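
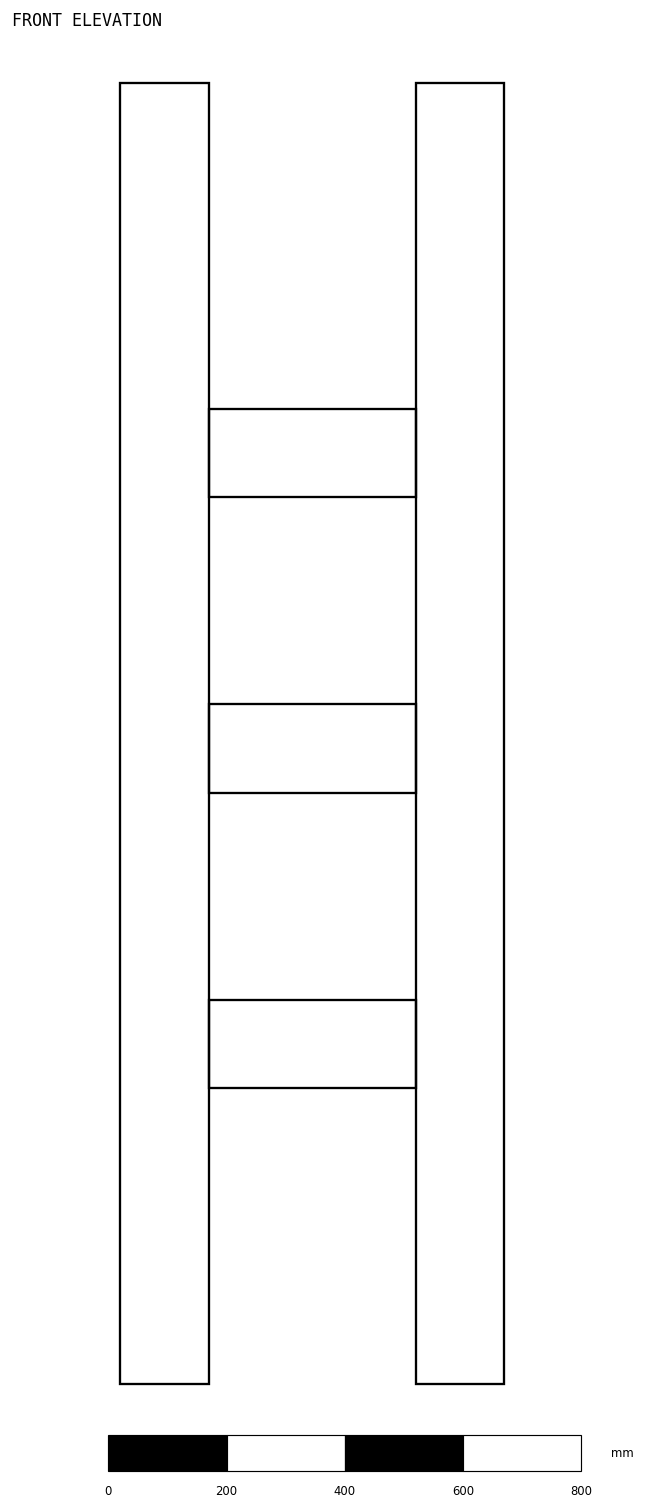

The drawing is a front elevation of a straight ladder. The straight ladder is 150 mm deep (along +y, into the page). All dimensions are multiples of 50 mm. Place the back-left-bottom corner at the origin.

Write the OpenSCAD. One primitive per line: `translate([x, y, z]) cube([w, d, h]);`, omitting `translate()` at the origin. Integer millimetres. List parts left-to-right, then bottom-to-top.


cube([150, 150, 2200]);
translate([150, 0, 500]) cube([350, 150, 150]);
translate([150, 0, 1000]) cube([350, 150, 150]);
translate([150, 0, 1500]) cube([350, 150, 150]);
translate([500, 0, 0]) cube([150, 150, 2200]);


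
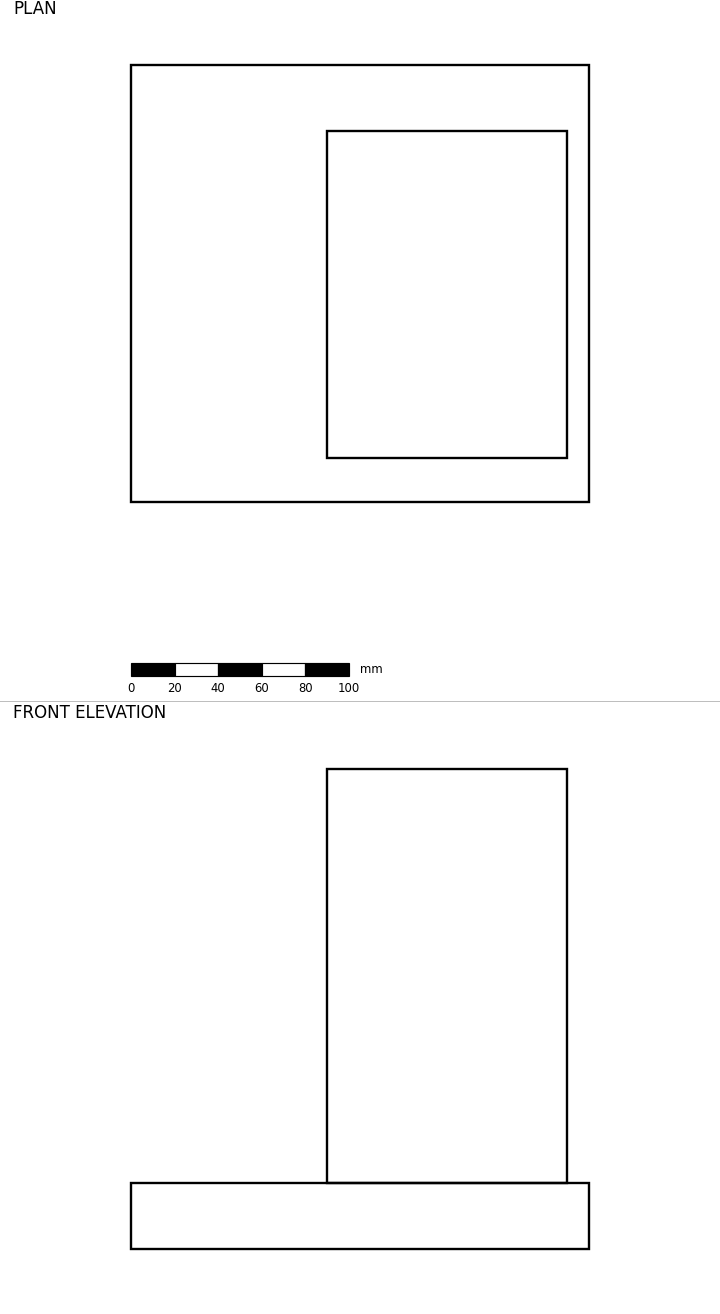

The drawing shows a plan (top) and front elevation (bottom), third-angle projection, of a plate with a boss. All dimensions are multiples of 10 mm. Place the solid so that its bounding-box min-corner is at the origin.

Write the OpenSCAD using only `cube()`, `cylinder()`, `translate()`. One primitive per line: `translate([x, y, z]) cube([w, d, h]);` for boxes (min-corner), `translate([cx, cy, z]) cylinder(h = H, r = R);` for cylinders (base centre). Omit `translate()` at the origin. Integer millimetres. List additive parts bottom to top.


cube([210, 200, 30]);
translate([90, 20, 30]) cube([110, 150, 190]);


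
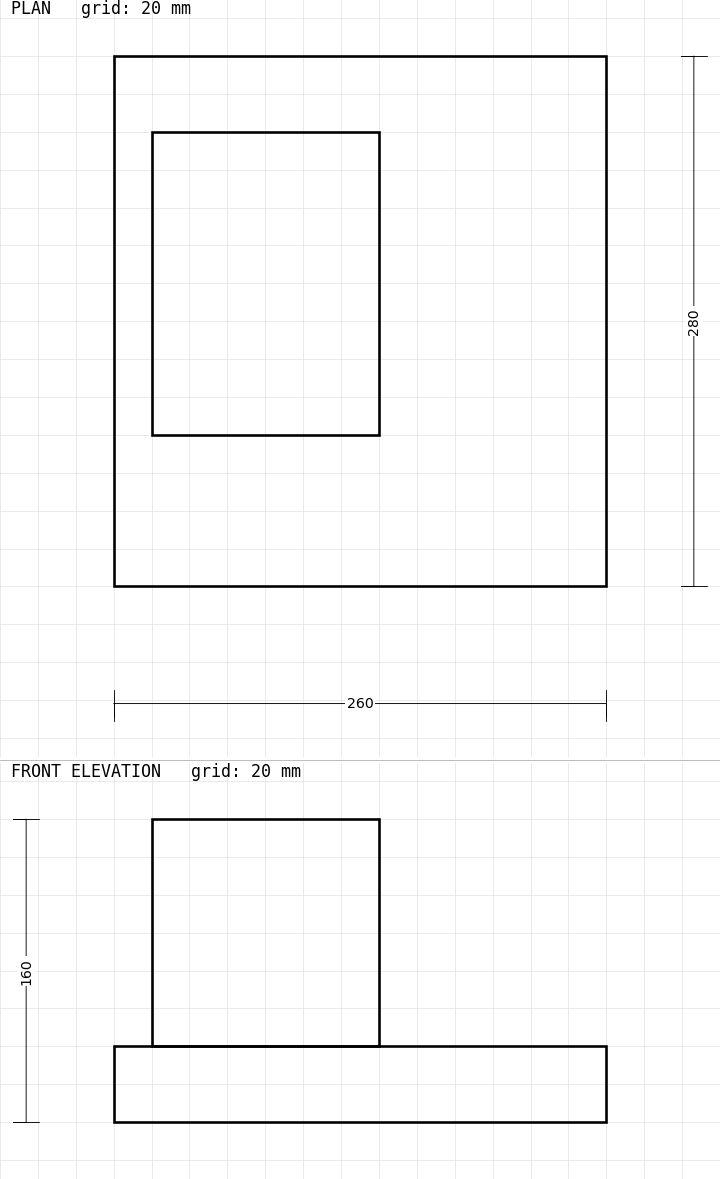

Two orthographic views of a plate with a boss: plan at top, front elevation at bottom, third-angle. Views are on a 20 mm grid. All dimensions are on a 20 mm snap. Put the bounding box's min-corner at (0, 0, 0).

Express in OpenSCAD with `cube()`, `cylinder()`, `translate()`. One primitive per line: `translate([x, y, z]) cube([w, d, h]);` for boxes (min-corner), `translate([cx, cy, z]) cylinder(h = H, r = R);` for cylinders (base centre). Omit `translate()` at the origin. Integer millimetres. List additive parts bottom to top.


cube([260, 280, 40]);
translate([20, 80, 40]) cube([120, 160, 120]);


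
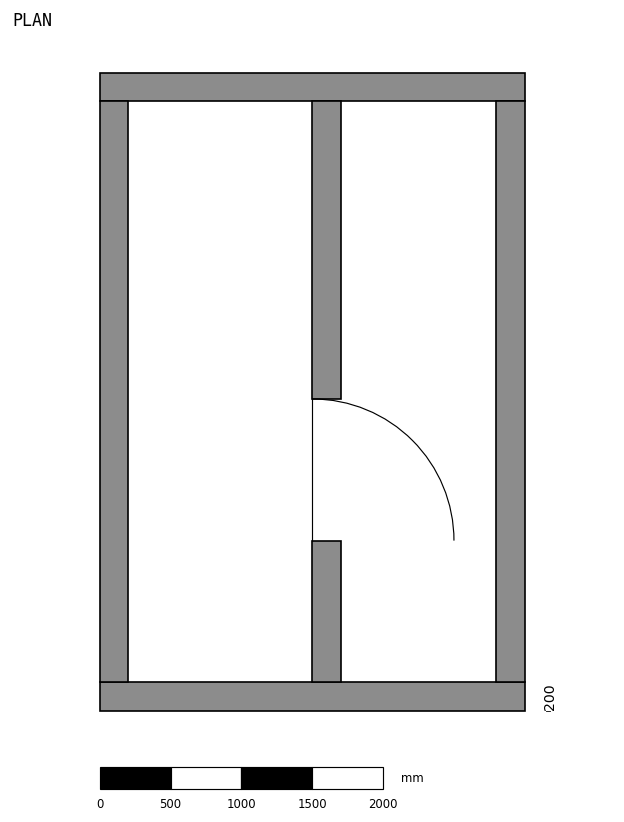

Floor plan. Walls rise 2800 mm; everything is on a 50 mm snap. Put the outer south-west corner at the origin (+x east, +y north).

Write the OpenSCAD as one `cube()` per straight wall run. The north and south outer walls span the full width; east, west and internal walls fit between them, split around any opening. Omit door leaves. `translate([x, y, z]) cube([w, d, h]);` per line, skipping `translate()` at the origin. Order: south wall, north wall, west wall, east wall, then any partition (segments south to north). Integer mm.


cube([3000, 200, 2800]);
translate([0, 4300, 0]) cube([3000, 200, 2800]);
translate([0, 200, 0]) cube([200, 4100, 2800]);
translate([2800, 200, 0]) cube([200, 4100, 2800]);
translate([1500, 200, 0]) cube([200, 1000, 2800]);
translate([1500, 2200, 0]) cube([200, 2100, 2800]);


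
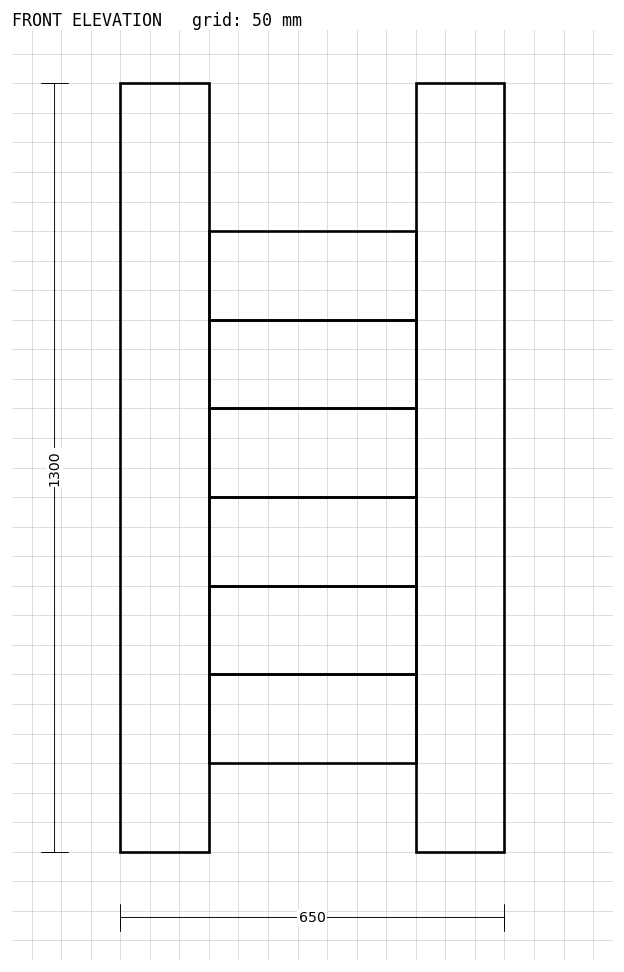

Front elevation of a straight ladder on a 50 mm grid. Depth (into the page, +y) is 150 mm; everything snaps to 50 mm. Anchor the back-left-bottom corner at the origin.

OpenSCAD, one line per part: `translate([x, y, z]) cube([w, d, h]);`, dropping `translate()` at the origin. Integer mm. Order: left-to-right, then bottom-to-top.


cube([150, 150, 1300]);
translate([150, 0, 150]) cube([350, 150, 150]);
translate([150, 0, 300]) cube([350, 150, 150]);
translate([150, 0, 450]) cube([350, 150, 150]);
translate([150, 0, 600]) cube([350, 150, 150]);
translate([150, 0, 750]) cube([350, 150, 150]);
translate([150, 0, 900]) cube([350, 150, 150]);
translate([500, 0, 0]) cube([150, 150, 1300]);


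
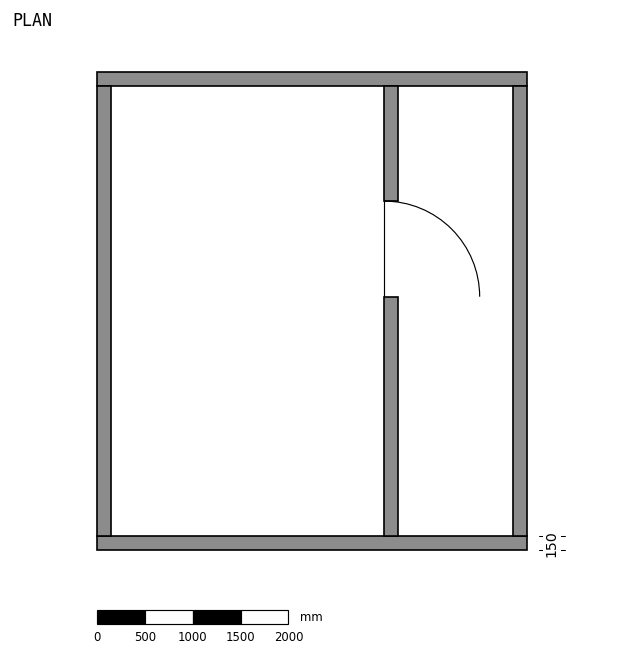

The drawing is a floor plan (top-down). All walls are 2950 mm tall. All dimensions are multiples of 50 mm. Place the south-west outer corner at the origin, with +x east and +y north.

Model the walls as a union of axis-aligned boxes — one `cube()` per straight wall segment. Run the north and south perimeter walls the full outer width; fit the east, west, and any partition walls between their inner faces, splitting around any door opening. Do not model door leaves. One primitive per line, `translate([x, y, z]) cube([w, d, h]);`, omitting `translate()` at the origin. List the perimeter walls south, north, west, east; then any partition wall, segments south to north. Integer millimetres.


cube([4500, 150, 2950]);
translate([0, 4850, 0]) cube([4500, 150, 2950]);
translate([0, 150, 0]) cube([150, 4700, 2950]);
translate([4350, 150, 0]) cube([150, 4700, 2950]);
translate([3000, 150, 0]) cube([150, 2500, 2950]);
translate([3000, 3650, 0]) cube([150, 1200, 2950]);


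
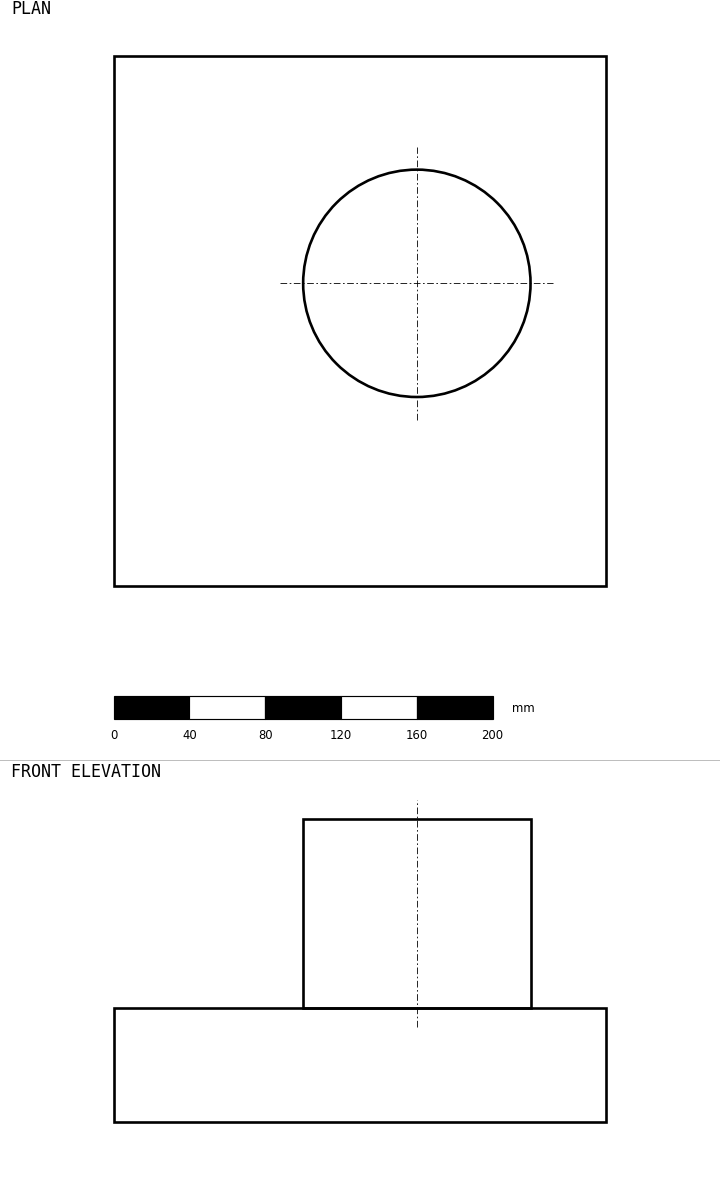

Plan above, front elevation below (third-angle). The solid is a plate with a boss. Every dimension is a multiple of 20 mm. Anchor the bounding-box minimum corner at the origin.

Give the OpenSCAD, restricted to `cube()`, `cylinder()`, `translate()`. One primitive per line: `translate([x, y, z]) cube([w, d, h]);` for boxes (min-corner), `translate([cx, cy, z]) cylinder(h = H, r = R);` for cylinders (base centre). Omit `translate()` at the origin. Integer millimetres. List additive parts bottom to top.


cube([260, 280, 60]);
translate([160, 160, 60]) cylinder(h = 100, r = 60);


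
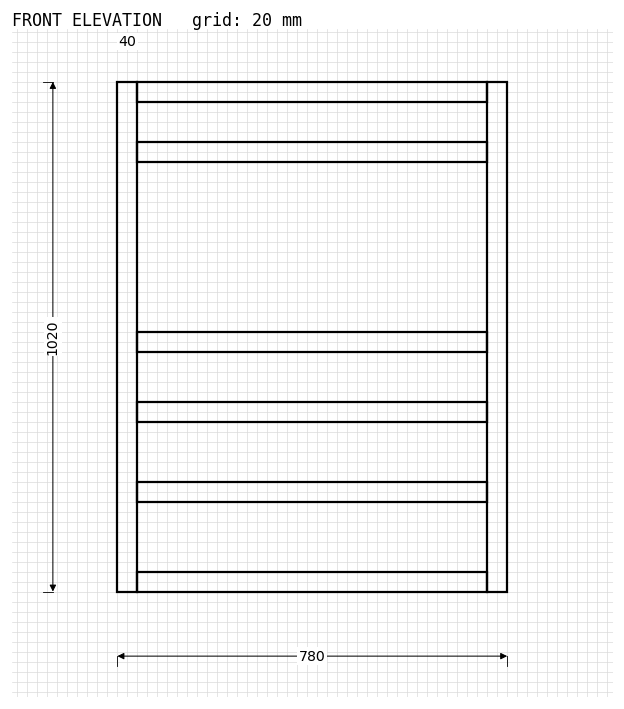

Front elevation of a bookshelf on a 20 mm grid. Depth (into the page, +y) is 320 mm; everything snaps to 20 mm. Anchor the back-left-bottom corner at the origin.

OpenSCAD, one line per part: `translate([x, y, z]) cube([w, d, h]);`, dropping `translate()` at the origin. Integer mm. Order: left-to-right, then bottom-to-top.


cube([40, 320, 1020]);
translate([40, 0, 0]) cube([700, 320, 40]);
translate([40, 0, 180]) cube([700, 320, 40]);
translate([40, 0, 340]) cube([700, 320, 40]);
translate([40, 0, 480]) cube([700, 320, 40]);
translate([40, 0, 860]) cube([700, 320, 40]);
translate([40, 0, 980]) cube([700, 320, 40]);
translate([740, 0, 0]) cube([40, 320, 1020]);


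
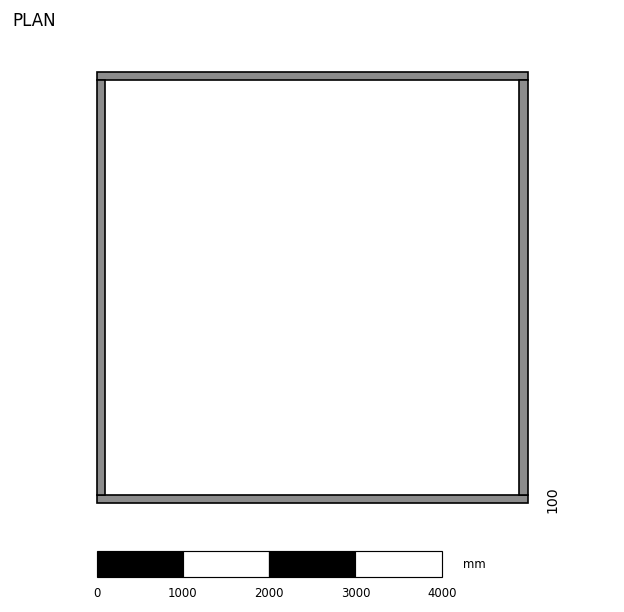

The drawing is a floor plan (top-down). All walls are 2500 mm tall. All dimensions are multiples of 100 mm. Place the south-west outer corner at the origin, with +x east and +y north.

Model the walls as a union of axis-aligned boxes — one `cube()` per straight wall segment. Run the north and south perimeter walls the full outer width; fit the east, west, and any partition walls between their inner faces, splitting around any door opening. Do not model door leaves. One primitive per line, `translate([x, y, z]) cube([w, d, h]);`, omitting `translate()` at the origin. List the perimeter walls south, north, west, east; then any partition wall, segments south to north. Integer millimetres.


cube([5000, 100, 2500]);
translate([0, 4900, 0]) cube([5000, 100, 2500]);
translate([0, 100, 0]) cube([100, 4800, 2500]);
translate([4900, 100, 0]) cube([100, 4800, 2500]);


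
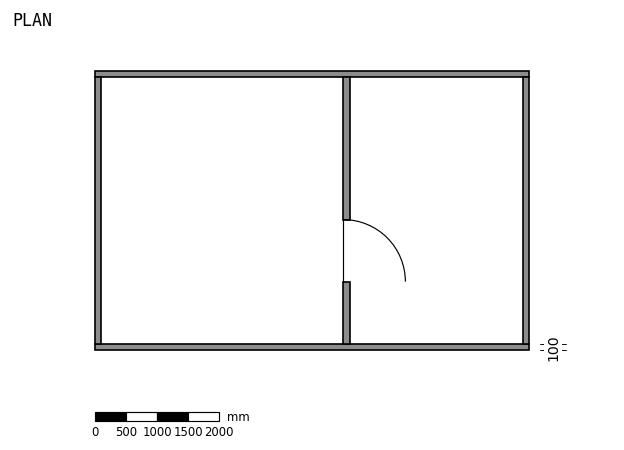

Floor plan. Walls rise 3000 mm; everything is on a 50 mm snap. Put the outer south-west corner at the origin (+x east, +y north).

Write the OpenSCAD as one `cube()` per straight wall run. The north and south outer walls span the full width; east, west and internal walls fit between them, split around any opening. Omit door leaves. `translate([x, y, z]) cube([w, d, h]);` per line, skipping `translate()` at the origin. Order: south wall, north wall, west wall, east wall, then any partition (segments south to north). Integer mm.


cube([7000, 100, 3000]);
translate([0, 4400, 0]) cube([7000, 100, 3000]);
translate([0, 100, 0]) cube([100, 4300, 3000]);
translate([6900, 100, 0]) cube([100, 4300, 3000]);
translate([4000, 100, 0]) cube([100, 1000, 3000]);
translate([4000, 2100, 0]) cube([100, 2300, 3000]);


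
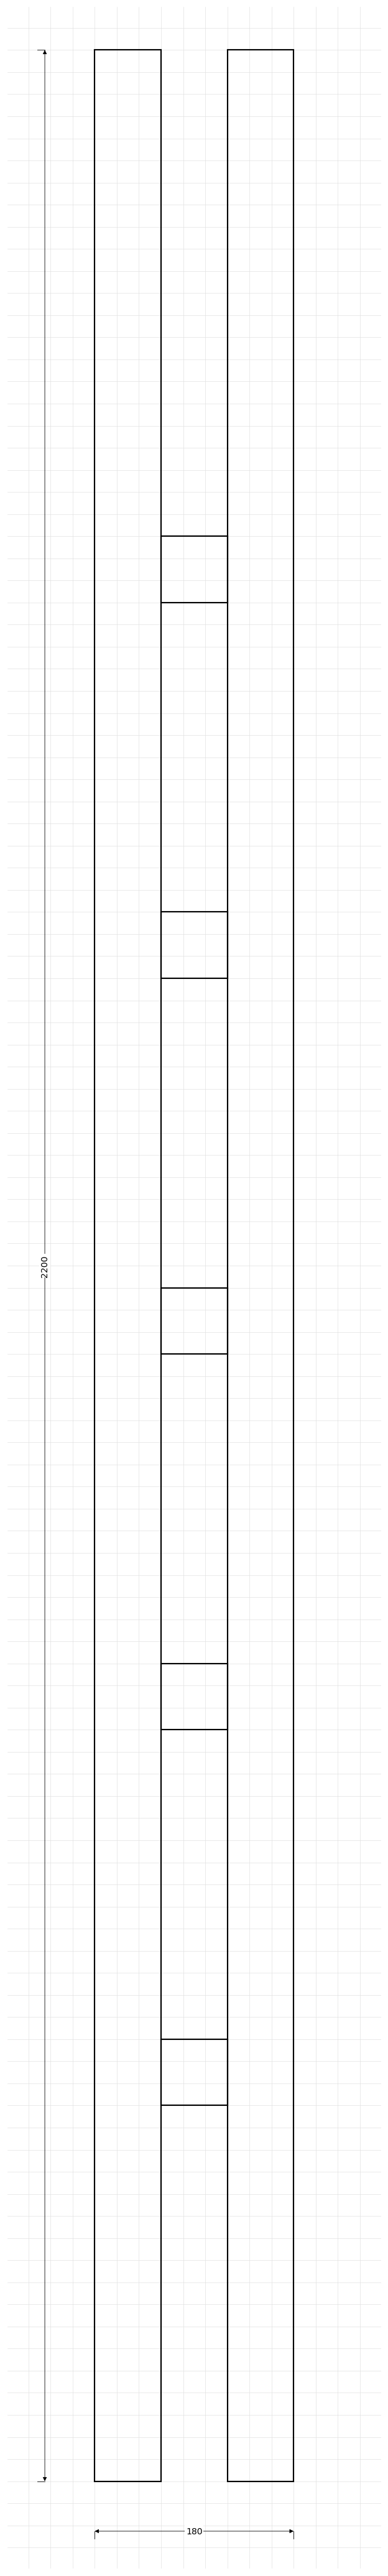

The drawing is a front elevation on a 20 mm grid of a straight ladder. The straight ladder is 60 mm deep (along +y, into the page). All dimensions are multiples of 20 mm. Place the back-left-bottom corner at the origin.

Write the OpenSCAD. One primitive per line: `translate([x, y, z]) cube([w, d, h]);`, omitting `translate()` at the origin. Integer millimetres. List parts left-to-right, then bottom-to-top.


cube([60, 60, 2200]);
translate([60, 0, 340]) cube([60, 60, 60]);
translate([60, 0, 680]) cube([60, 60, 60]);
translate([60, 0, 1020]) cube([60, 60, 60]);
translate([60, 0, 1360]) cube([60, 60, 60]);
translate([60, 0, 1700]) cube([60, 60, 60]);
translate([120, 0, 0]) cube([60, 60, 2200]);


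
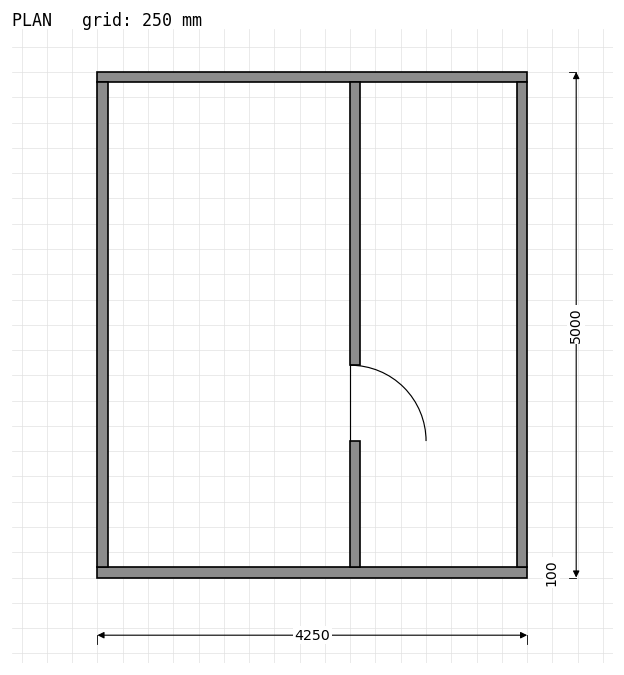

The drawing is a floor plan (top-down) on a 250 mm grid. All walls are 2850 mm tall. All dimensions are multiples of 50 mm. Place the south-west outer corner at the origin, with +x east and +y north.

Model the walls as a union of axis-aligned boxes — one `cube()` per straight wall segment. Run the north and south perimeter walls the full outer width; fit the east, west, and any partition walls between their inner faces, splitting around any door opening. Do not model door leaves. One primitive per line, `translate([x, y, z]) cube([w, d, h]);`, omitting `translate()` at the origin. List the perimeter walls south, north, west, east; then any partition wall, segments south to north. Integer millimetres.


cube([4250, 100, 2850]);
translate([0, 4900, 0]) cube([4250, 100, 2850]);
translate([0, 100, 0]) cube([100, 4800, 2850]);
translate([4150, 100, 0]) cube([100, 4800, 2850]);
translate([2500, 100, 0]) cube([100, 1250, 2850]);
translate([2500, 2100, 0]) cube([100, 2800, 2850]);


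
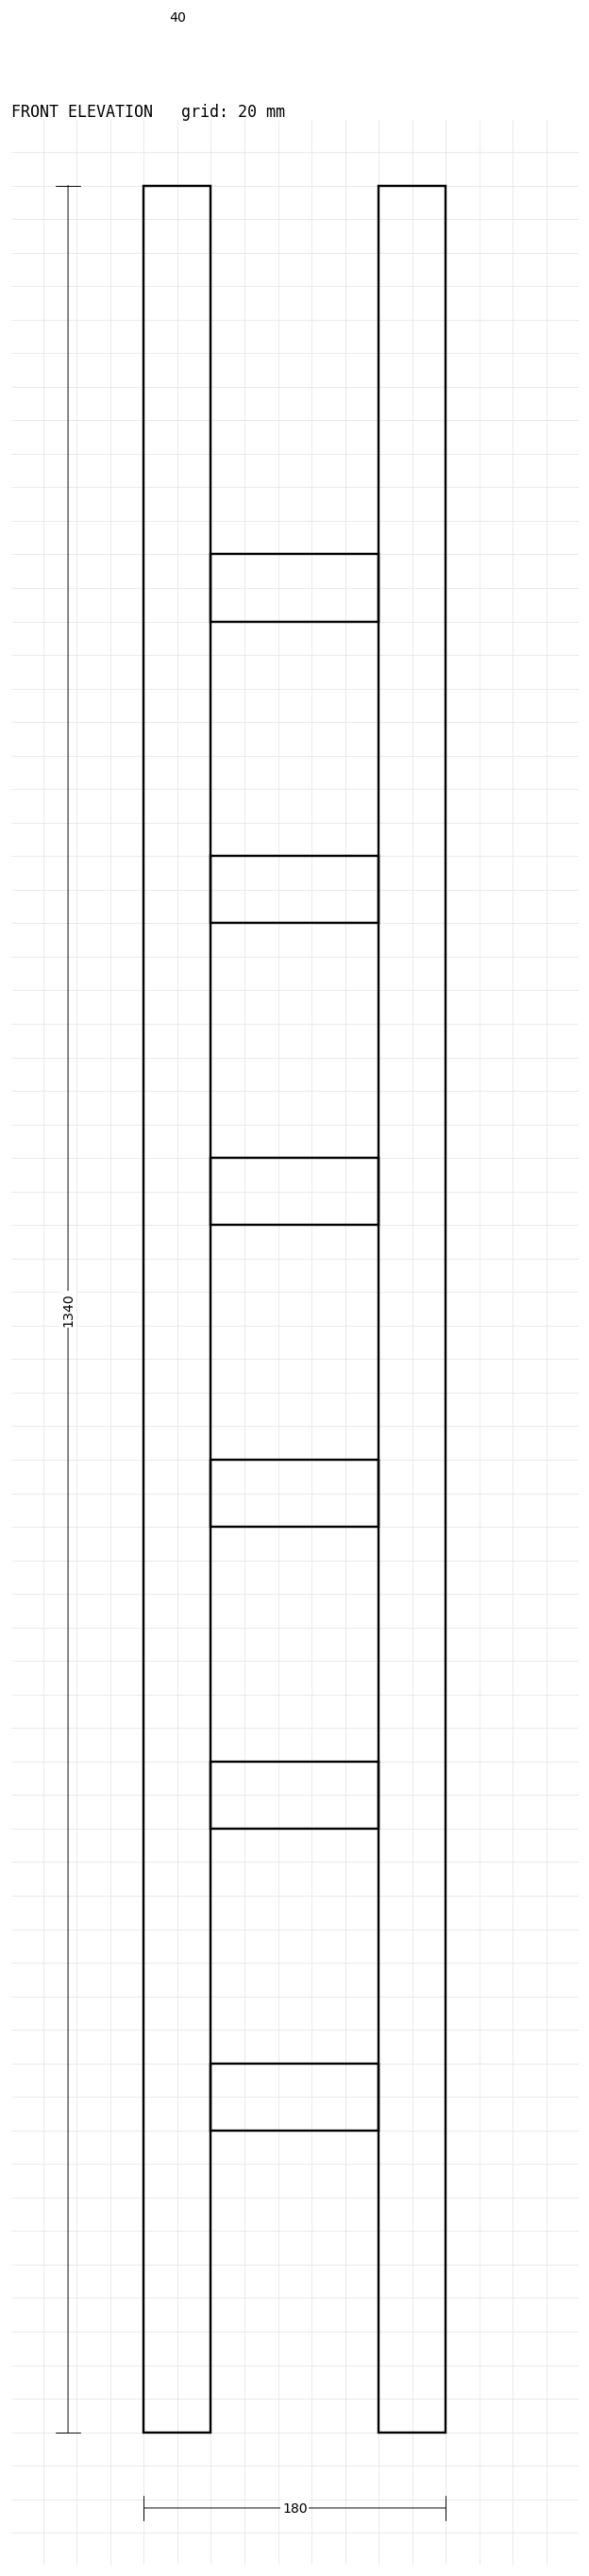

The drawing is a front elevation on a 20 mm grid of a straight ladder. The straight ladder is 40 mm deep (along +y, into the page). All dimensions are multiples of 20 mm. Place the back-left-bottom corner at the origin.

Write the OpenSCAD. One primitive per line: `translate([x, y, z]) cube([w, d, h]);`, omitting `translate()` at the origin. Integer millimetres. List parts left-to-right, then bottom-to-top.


cube([40, 40, 1340]);
translate([40, 0, 180]) cube([100, 40, 40]);
translate([40, 0, 360]) cube([100, 40, 40]);
translate([40, 0, 540]) cube([100, 40, 40]);
translate([40, 0, 720]) cube([100, 40, 40]);
translate([40, 0, 900]) cube([100, 40, 40]);
translate([40, 0, 1080]) cube([100, 40, 40]);
translate([140, 0, 0]) cube([40, 40, 1340]);


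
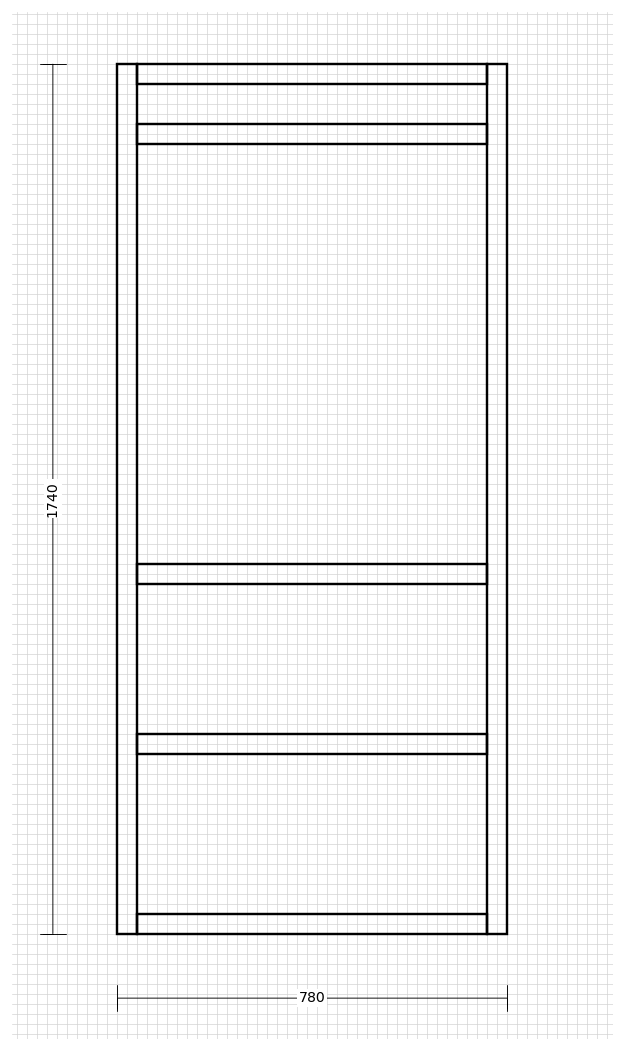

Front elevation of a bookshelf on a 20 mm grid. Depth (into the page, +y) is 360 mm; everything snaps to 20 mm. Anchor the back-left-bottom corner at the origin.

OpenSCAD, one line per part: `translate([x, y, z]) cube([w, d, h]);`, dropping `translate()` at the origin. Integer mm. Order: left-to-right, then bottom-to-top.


cube([40, 360, 1740]);
translate([40, 0, 0]) cube([700, 360, 40]);
translate([40, 0, 360]) cube([700, 360, 40]);
translate([40, 0, 700]) cube([700, 360, 40]);
translate([40, 0, 1580]) cube([700, 360, 40]);
translate([40, 0, 1700]) cube([700, 360, 40]);
translate([740, 0, 0]) cube([40, 360, 1740]);


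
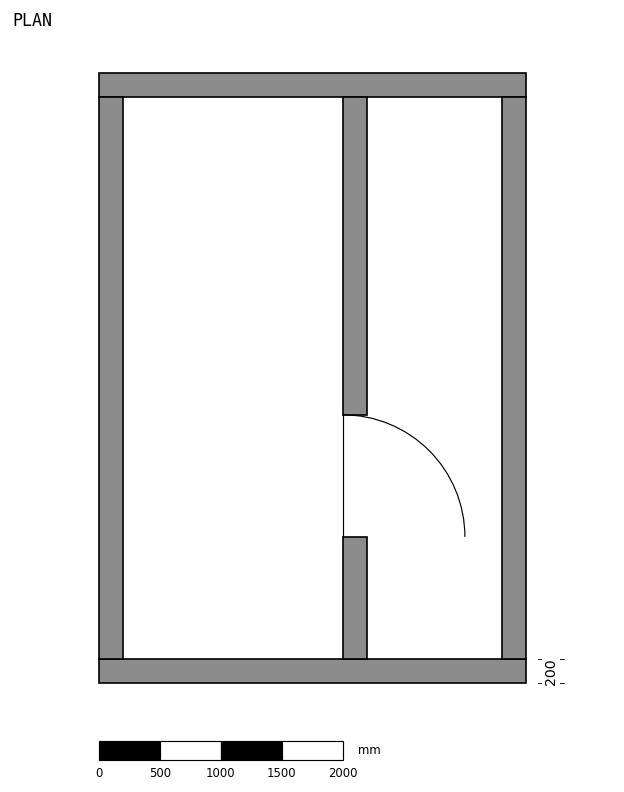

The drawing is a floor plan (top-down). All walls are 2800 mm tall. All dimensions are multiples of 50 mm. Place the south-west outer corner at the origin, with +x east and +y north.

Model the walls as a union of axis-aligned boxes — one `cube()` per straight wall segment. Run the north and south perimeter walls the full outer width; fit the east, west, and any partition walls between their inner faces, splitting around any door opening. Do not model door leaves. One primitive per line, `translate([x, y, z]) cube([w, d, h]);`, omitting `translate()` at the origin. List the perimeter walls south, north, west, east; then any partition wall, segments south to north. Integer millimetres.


cube([3500, 200, 2800]);
translate([0, 4800, 0]) cube([3500, 200, 2800]);
translate([0, 200, 0]) cube([200, 4600, 2800]);
translate([3300, 200, 0]) cube([200, 4600, 2800]);
translate([2000, 200, 0]) cube([200, 1000, 2800]);
translate([2000, 2200, 0]) cube([200, 2600, 2800]);


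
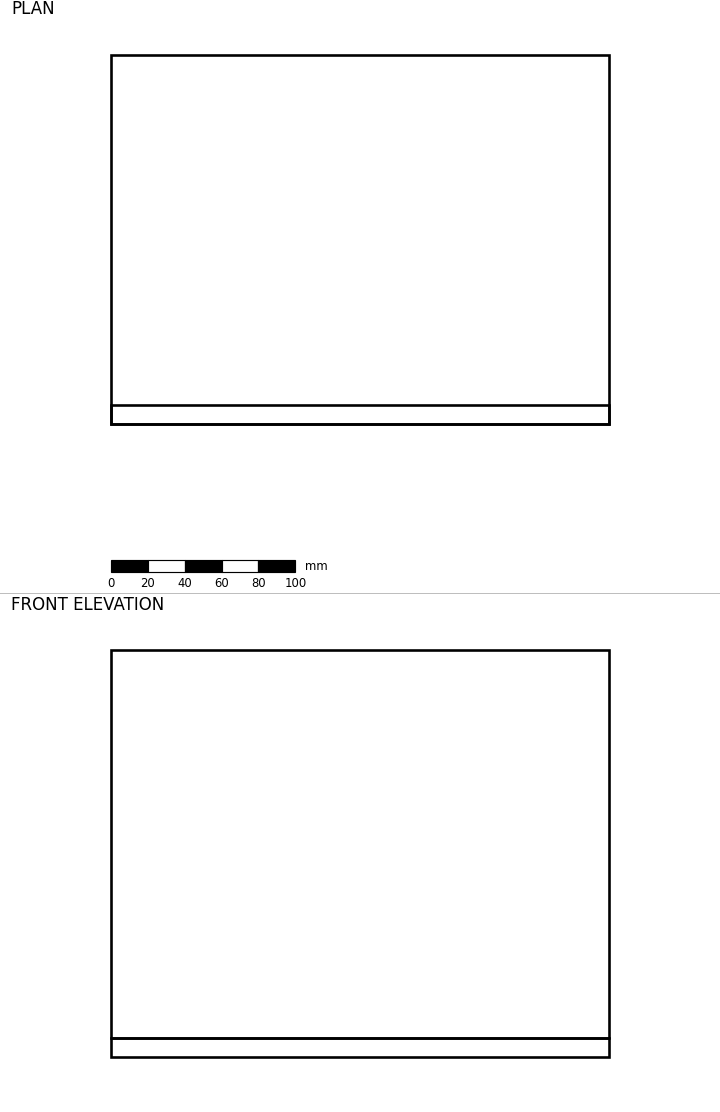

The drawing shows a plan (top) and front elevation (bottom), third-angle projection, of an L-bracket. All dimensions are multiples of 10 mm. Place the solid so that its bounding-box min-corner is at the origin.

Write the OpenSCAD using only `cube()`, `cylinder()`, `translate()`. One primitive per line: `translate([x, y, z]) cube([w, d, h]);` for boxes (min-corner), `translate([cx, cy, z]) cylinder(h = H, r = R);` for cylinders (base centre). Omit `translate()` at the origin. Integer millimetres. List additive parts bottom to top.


cube([270, 200, 10]);
translate([0, 0, 10]) cube([270, 10, 210]);


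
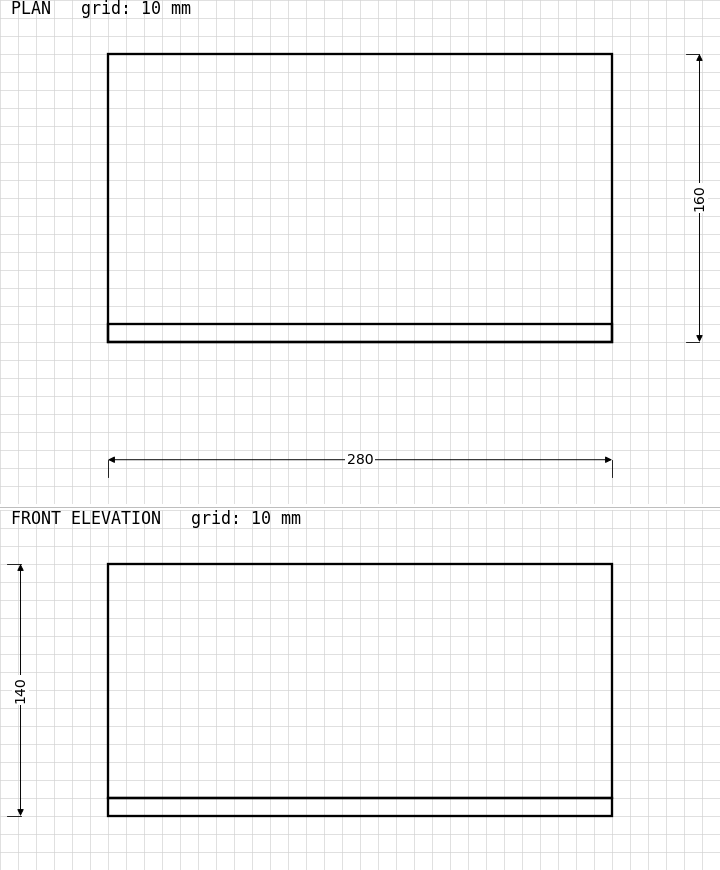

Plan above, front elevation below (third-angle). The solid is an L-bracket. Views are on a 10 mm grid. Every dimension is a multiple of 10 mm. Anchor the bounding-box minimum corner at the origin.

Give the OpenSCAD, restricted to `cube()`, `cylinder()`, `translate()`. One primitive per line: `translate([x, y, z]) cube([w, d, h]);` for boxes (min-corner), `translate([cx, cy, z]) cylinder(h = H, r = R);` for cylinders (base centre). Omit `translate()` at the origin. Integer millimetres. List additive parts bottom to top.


cube([280, 160, 10]);
translate([0, 0, 10]) cube([280, 10, 130]);


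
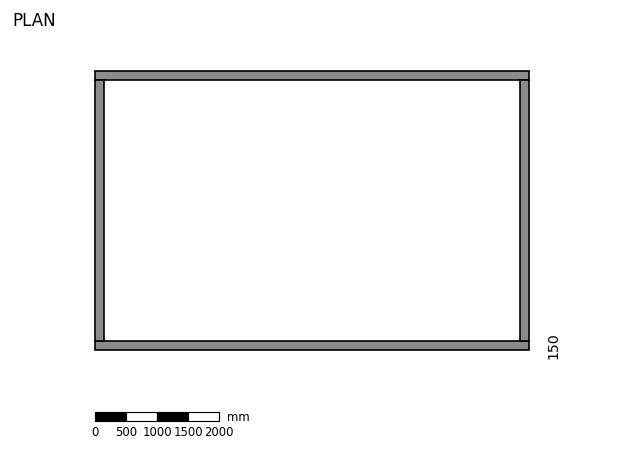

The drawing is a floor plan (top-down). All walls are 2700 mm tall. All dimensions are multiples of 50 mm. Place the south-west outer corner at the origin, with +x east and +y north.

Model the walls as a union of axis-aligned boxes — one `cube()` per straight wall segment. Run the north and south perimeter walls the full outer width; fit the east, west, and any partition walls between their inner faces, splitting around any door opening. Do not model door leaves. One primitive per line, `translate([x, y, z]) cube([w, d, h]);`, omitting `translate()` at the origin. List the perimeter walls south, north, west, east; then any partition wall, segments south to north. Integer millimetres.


cube([7000, 150, 2700]);
translate([0, 4350, 0]) cube([7000, 150, 2700]);
translate([0, 150, 0]) cube([150, 4200, 2700]);
translate([6850, 150, 0]) cube([150, 4200, 2700]);


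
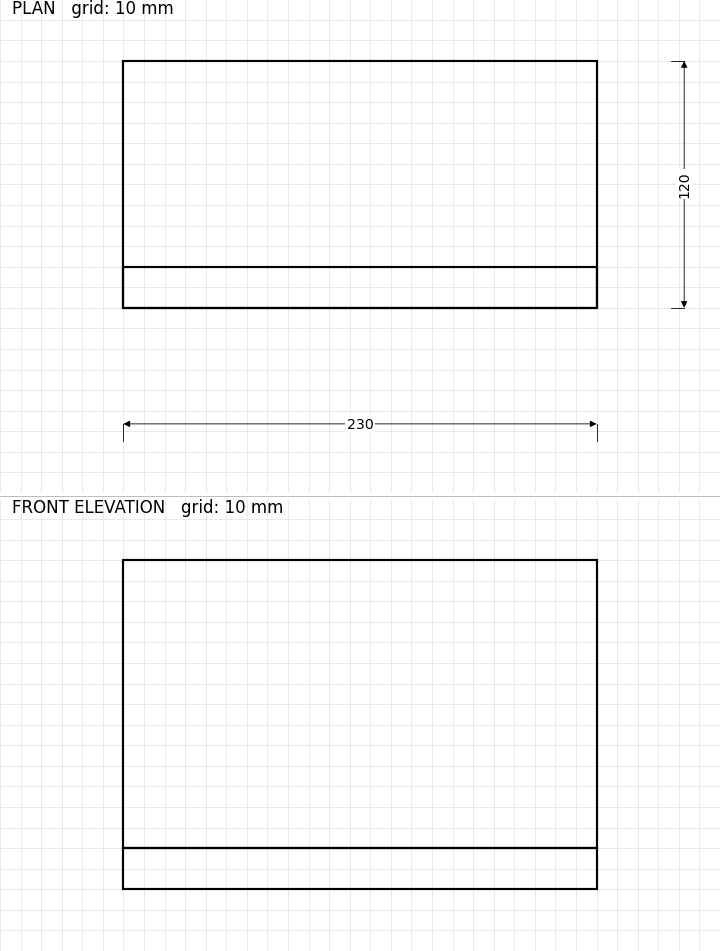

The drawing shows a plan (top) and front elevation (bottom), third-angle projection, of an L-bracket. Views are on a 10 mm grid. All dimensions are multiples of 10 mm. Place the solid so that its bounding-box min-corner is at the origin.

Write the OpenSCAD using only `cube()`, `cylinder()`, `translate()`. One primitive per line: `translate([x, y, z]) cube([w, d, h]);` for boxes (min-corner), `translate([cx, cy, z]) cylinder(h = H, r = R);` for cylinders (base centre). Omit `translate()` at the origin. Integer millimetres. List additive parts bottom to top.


cube([230, 120, 20]);
translate([0, 0, 20]) cube([230, 20, 140]);


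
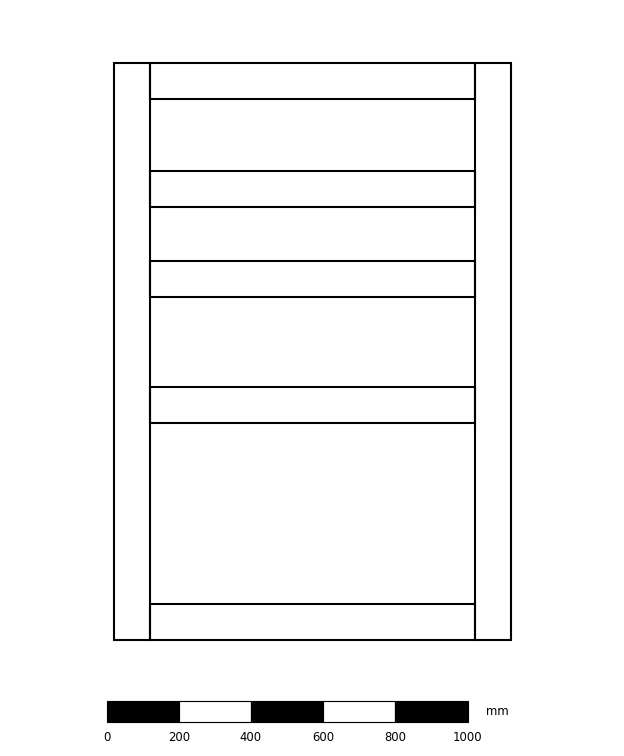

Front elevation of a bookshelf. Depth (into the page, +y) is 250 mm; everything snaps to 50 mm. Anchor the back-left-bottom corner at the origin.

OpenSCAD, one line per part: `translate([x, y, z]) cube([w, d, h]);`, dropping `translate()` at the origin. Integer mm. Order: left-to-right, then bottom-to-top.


cube([100, 250, 1600]);
translate([100, 0, 0]) cube([900, 250, 100]);
translate([100, 0, 600]) cube([900, 250, 100]);
translate([100, 0, 950]) cube([900, 250, 100]);
translate([100, 0, 1200]) cube([900, 250, 100]);
translate([100, 0, 1500]) cube([900, 250, 100]);
translate([1000, 0, 0]) cube([100, 250, 1600]);


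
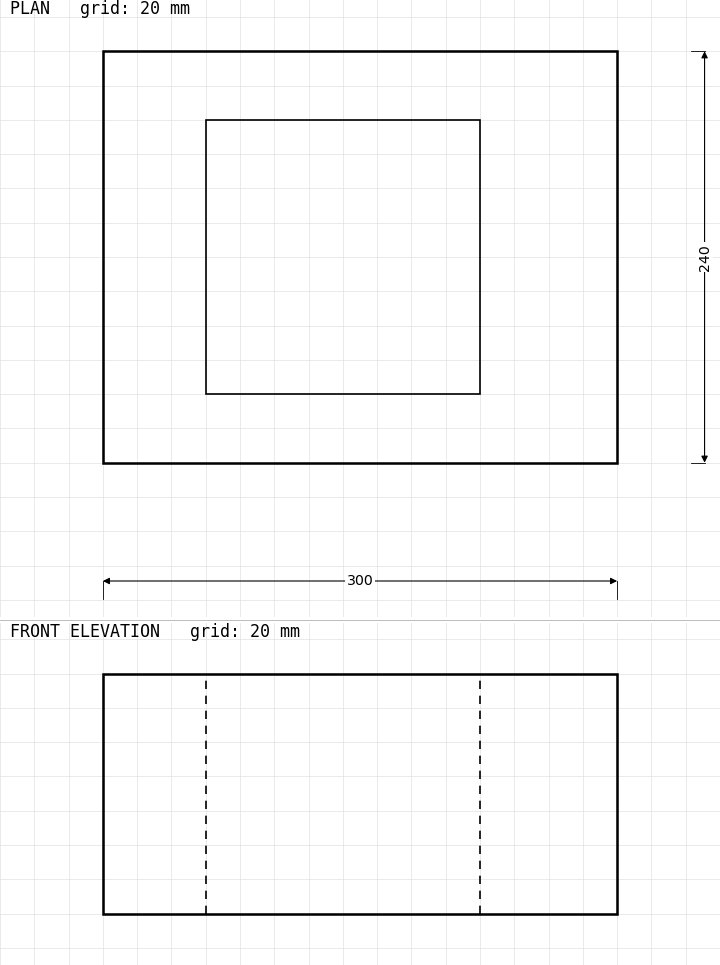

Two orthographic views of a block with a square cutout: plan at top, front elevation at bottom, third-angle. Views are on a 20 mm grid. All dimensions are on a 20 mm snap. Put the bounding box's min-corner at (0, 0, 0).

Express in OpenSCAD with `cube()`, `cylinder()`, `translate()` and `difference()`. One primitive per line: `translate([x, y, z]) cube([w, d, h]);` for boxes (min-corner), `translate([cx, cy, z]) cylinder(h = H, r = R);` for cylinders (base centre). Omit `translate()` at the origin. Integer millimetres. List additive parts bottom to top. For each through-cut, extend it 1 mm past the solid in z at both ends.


difference() {
  cube([300, 240, 140]);
  translate([60, 40, -1]) cube([160, 160, 142]);
}


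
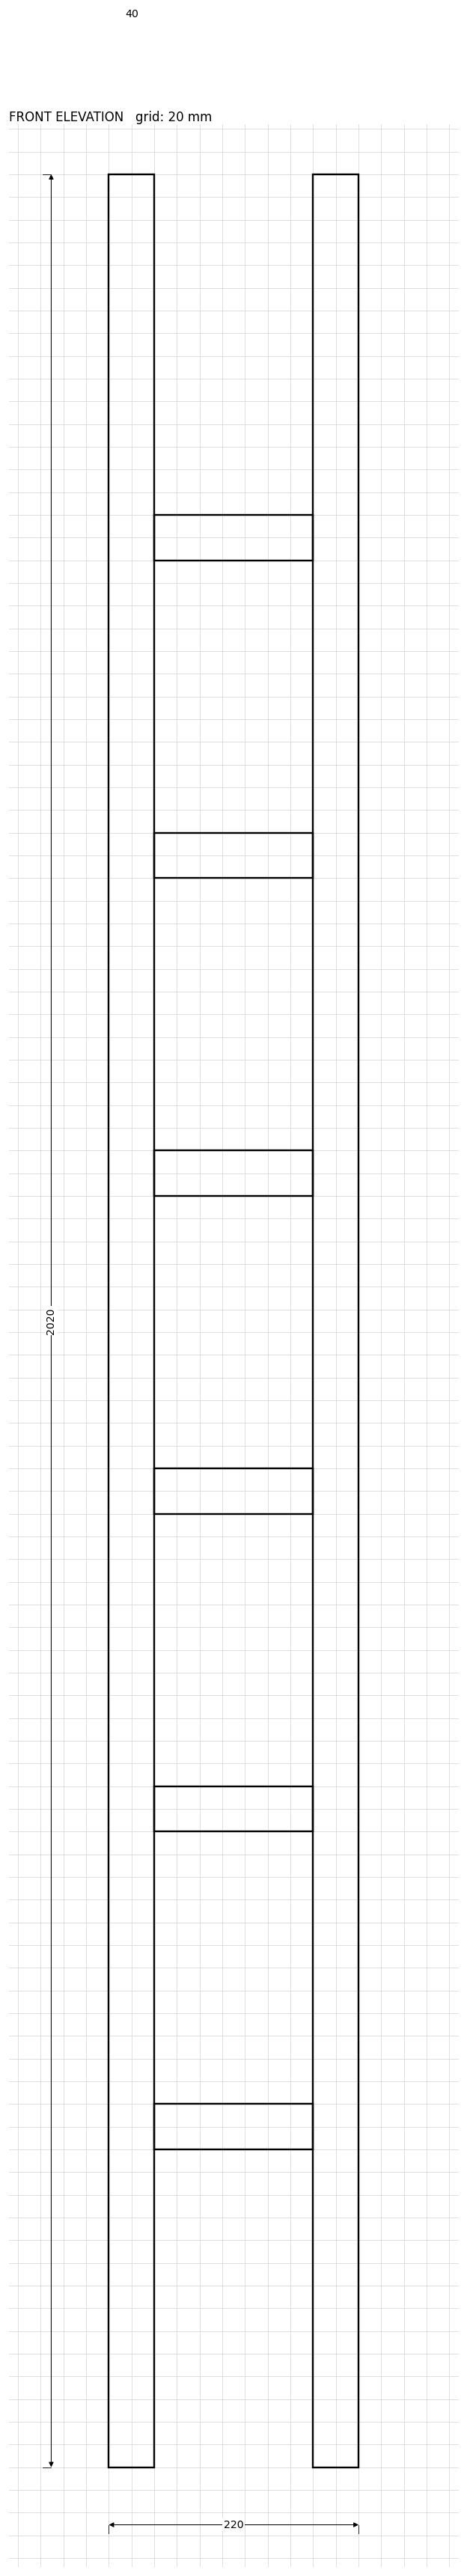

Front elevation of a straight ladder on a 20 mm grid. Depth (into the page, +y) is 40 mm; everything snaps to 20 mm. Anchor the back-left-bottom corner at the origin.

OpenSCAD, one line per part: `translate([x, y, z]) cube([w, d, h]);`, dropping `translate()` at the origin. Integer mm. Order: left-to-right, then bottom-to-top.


cube([40, 40, 2020]);
translate([40, 0, 280]) cube([140, 40, 40]);
translate([40, 0, 560]) cube([140, 40, 40]);
translate([40, 0, 840]) cube([140, 40, 40]);
translate([40, 0, 1120]) cube([140, 40, 40]);
translate([40, 0, 1400]) cube([140, 40, 40]);
translate([40, 0, 1680]) cube([140, 40, 40]);
translate([180, 0, 0]) cube([40, 40, 2020]);


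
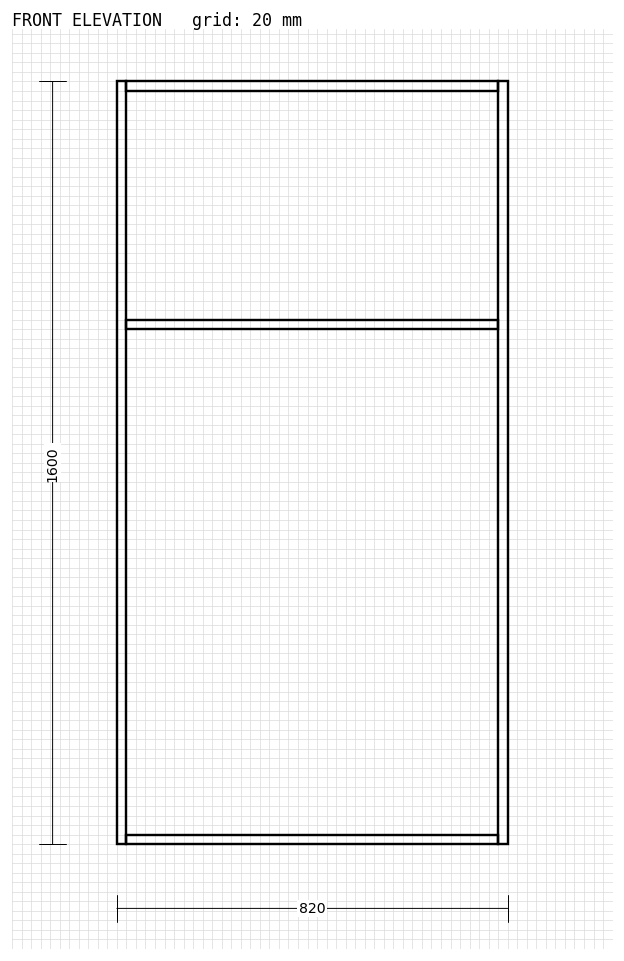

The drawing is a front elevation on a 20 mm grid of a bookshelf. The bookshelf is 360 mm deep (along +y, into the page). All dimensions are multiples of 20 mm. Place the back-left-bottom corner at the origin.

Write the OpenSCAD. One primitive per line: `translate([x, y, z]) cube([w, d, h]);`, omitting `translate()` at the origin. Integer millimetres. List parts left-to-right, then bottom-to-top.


cube([20, 360, 1600]);
translate([20, 0, 0]) cube([780, 360, 20]);
translate([20, 0, 1080]) cube([780, 360, 20]);
translate([20, 0, 1580]) cube([780, 360, 20]);
translate([800, 0, 0]) cube([20, 360, 1600]);


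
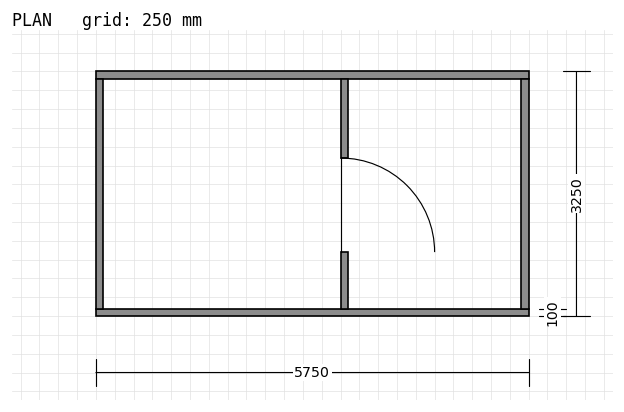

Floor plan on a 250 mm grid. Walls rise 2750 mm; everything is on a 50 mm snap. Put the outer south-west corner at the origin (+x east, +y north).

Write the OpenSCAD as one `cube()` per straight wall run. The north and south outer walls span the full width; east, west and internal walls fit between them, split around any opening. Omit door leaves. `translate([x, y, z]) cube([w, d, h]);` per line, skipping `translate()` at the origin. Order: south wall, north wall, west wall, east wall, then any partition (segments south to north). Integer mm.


cube([5750, 100, 2750]);
translate([0, 3150, 0]) cube([5750, 100, 2750]);
translate([0, 100, 0]) cube([100, 3050, 2750]);
translate([5650, 100, 0]) cube([100, 3050, 2750]);
translate([3250, 100, 0]) cube([100, 750, 2750]);
translate([3250, 2100, 0]) cube([100, 1050, 2750]);


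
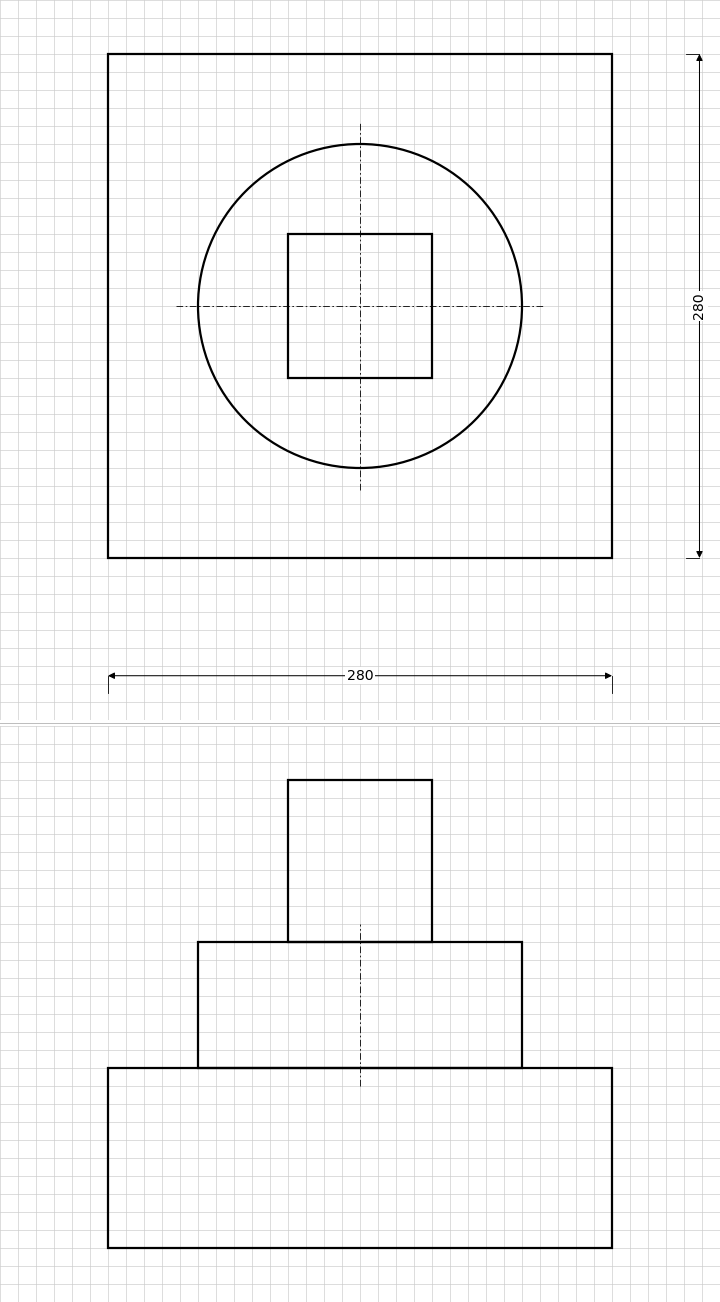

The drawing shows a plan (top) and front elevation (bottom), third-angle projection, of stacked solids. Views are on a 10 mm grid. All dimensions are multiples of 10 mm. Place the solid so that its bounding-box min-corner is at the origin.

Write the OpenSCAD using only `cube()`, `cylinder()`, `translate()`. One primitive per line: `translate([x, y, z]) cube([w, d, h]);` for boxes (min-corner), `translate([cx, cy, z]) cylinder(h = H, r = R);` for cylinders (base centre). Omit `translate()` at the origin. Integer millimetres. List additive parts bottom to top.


cube([280, 280, 100]);
translate([140, 140, 100]) cylinder(h = 70, r = 90);
translate([100, 100, 170]) cube([80, 80, 90]);


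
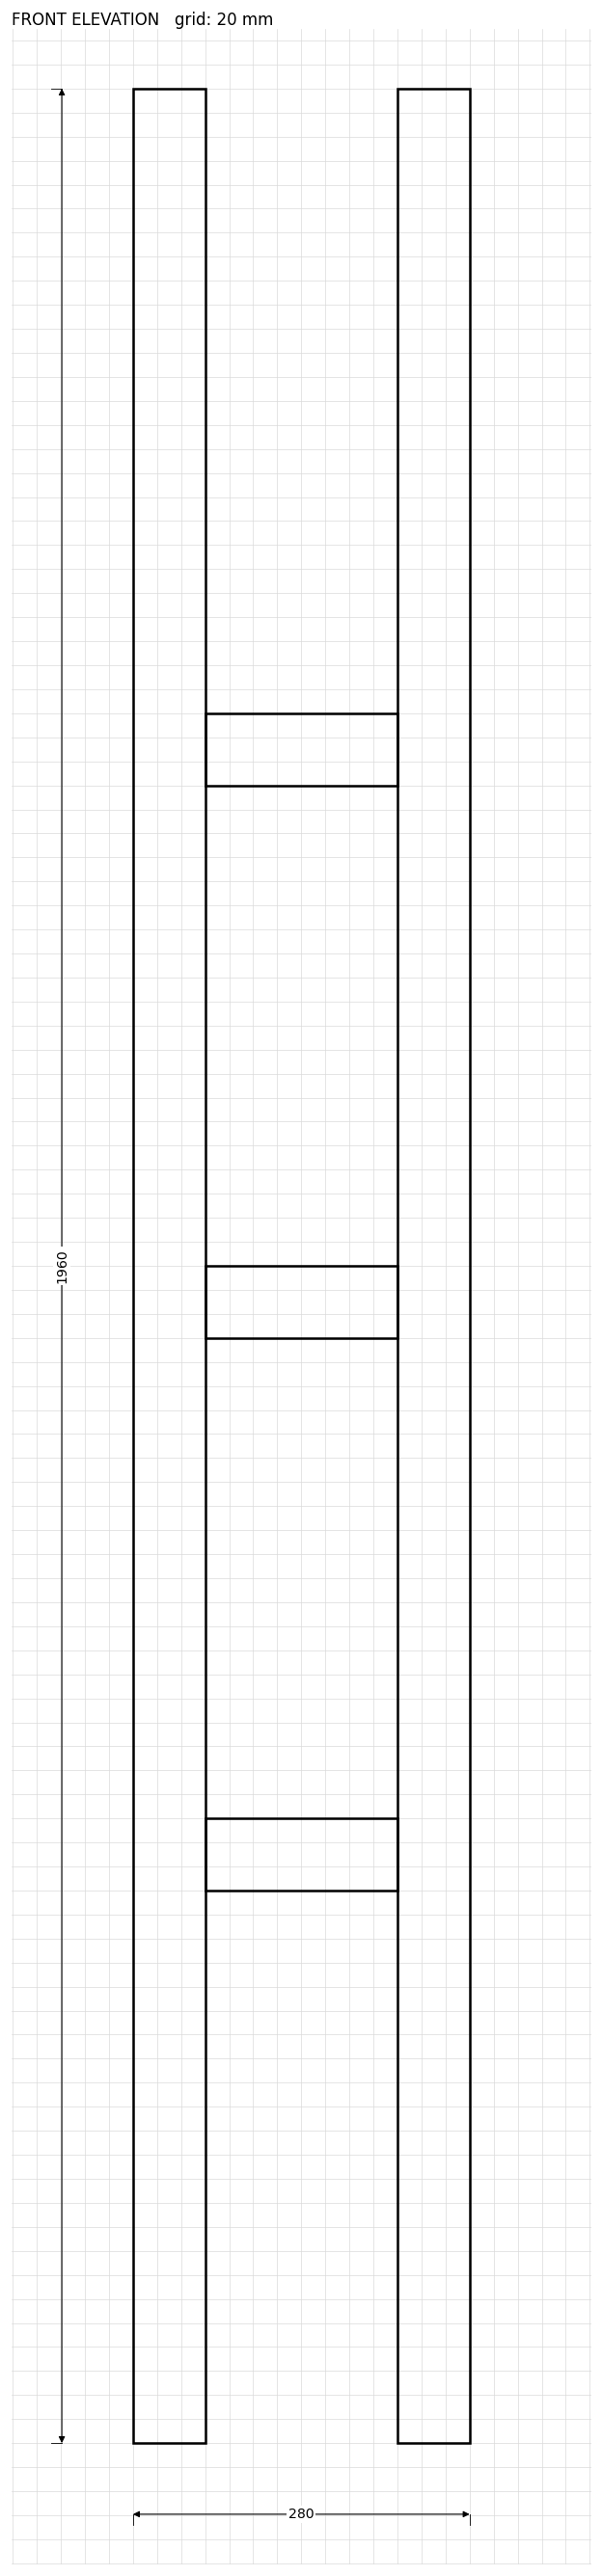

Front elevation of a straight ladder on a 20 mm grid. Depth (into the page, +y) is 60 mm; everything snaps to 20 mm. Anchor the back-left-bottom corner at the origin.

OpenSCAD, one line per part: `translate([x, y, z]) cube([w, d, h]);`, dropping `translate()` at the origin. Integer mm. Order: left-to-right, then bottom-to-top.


cube([60, 60, 1960]);
translate([60, 0, 460]) cube([160, 60, 60]);
translate([60, 0, 920]) cube([160, 60, 60]);
translate([60, 0, 1380]) cube([160, 60, 60]);
translate([220, 0, 0]) cube([60, 60, 1960]);


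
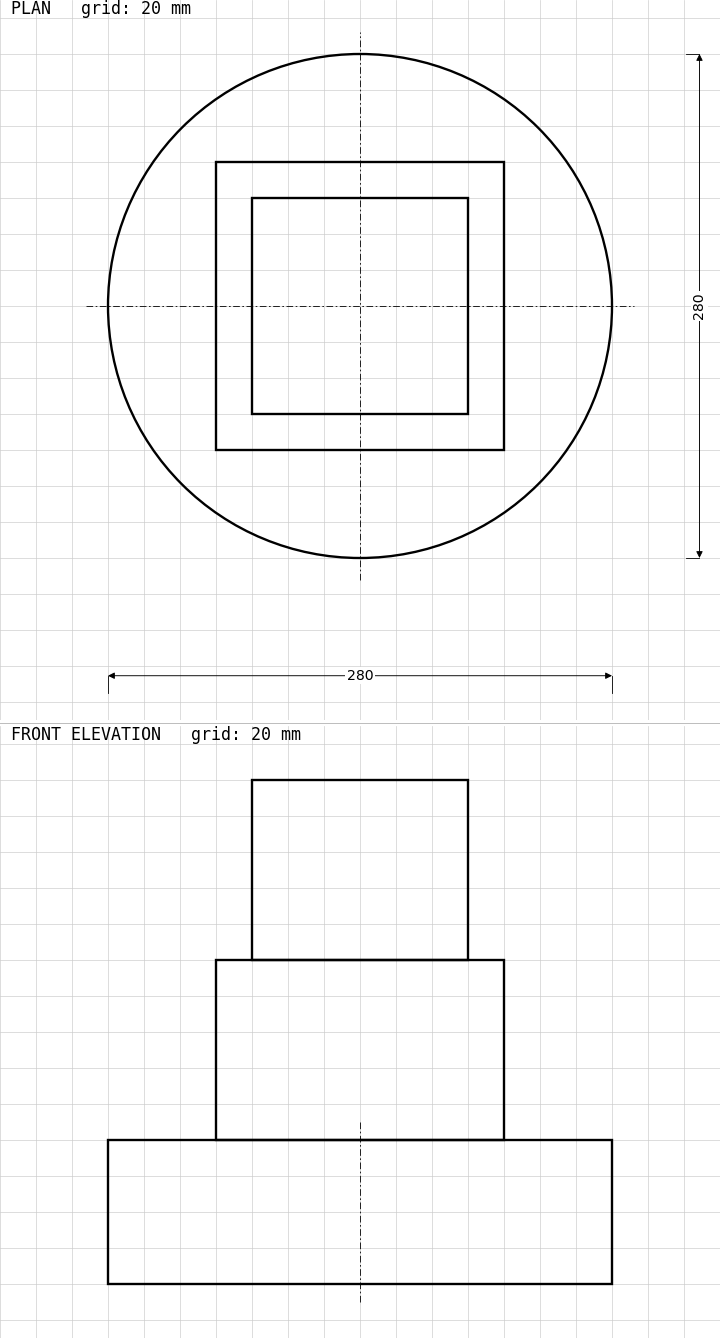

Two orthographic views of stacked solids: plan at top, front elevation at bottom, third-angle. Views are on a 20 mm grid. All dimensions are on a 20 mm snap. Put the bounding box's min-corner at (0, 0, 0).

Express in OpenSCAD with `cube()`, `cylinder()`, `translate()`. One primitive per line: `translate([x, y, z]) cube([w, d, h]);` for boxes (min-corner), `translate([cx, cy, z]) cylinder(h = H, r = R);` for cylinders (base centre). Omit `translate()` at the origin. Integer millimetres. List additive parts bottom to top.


translate([140, 140, 0]) cylinder(h = 80, r = 140);
translate([60, 60, 80]) cube([160, 160, 100]);
translate([80, 80, 180]) cube([120, 120, 100]);


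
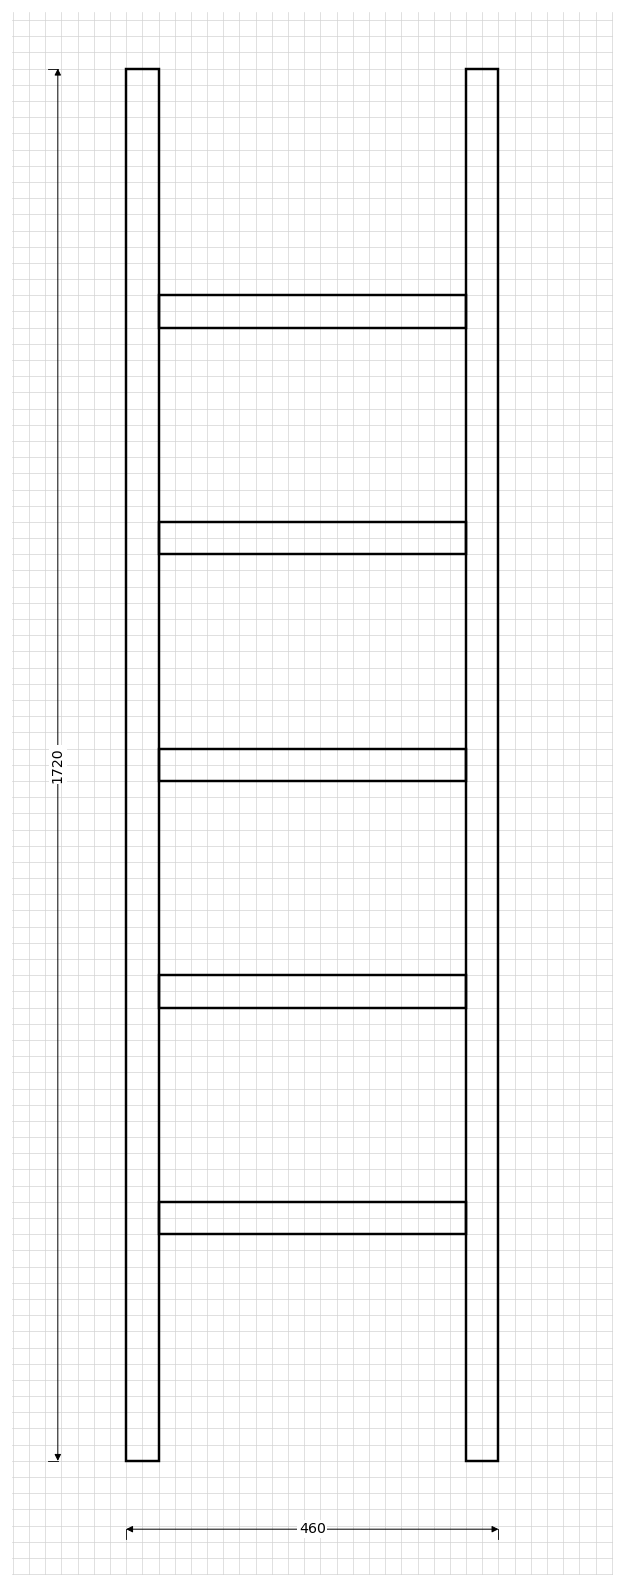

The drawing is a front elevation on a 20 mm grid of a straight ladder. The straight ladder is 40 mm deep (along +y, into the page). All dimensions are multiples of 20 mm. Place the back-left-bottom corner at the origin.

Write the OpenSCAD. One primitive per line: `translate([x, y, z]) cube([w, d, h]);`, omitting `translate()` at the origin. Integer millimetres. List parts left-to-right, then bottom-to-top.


cube([40, 40, 1720]);
translate([40, 0, 280]) cube([380, 40, 40]);
translate([40, 0, 560]) cube([380, 40, 40]);
translate([40, 0, 840]) cube([380, 40, 40]);
translate([40, 0, 1120]) cube([380, 40, 40]);
translate([40, 0, 1400]) cube([380, 40, 40]);
translate([420, 0, 0]) cube([40, 40, 1720]);


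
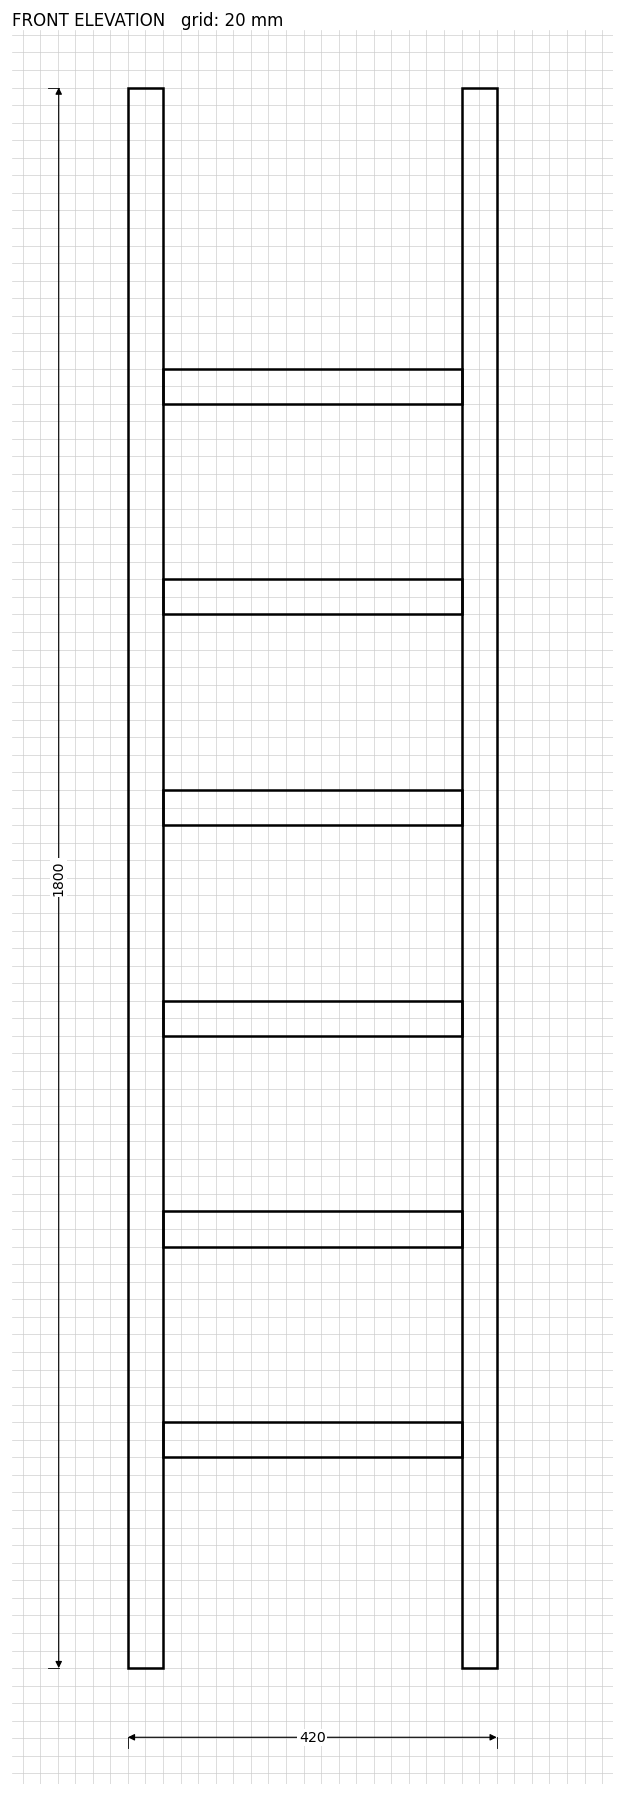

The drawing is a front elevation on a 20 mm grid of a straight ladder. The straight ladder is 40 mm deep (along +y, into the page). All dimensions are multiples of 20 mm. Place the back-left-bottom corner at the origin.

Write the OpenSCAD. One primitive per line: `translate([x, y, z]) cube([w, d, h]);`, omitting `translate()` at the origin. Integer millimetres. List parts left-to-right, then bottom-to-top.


cube([40, 40, 1800]);
translate([40, 0, 240]) cube([340, 40, 40]);
translate([40, 0, 480]) cube([340, 40, 40]);
translate([40, 0, 720]) cube([340, 40, 40]);
translate([40, 0, 960]) cube([340, 40, 40]);
translate([40, 0, 1200]) cube([340, 40, 40]);
translate([40, 0, 1440]) cube([340, 40, 40]);
translate([380, 0, 0]) cube([40, 40, 1800]);


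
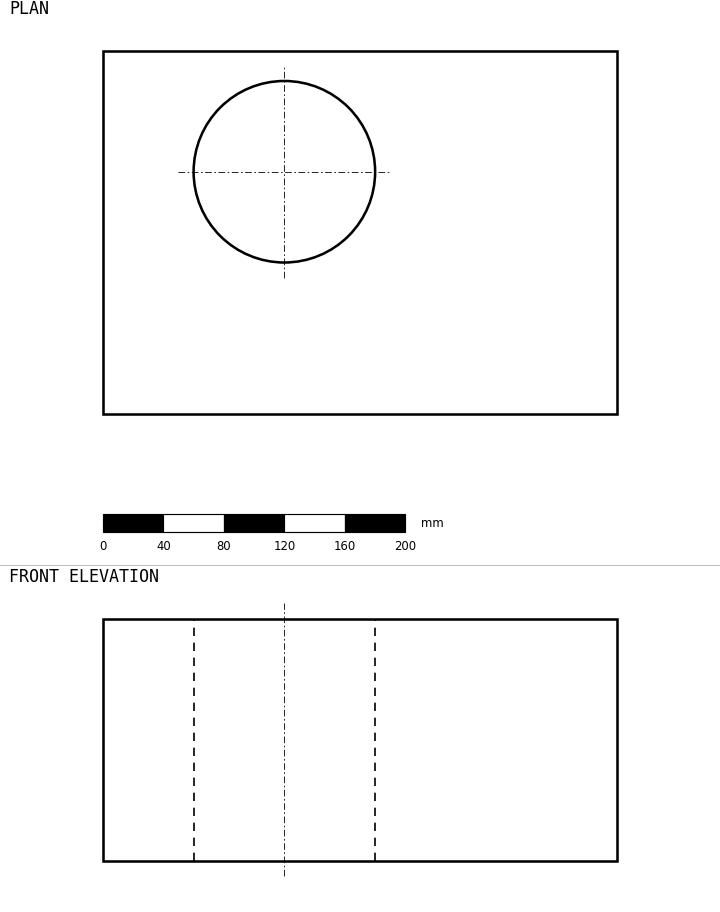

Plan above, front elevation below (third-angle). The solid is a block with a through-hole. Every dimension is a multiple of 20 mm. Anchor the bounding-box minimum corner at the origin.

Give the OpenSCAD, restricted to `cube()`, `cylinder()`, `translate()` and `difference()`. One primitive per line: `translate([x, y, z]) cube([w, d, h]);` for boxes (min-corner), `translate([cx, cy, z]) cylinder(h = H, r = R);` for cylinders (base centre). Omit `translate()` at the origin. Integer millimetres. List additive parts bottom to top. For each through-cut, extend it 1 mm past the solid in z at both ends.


difference() {
  cube([340, 240, 160]);
  translate([120, 160, -1]) cylinder(h = 162, r = 60);
}


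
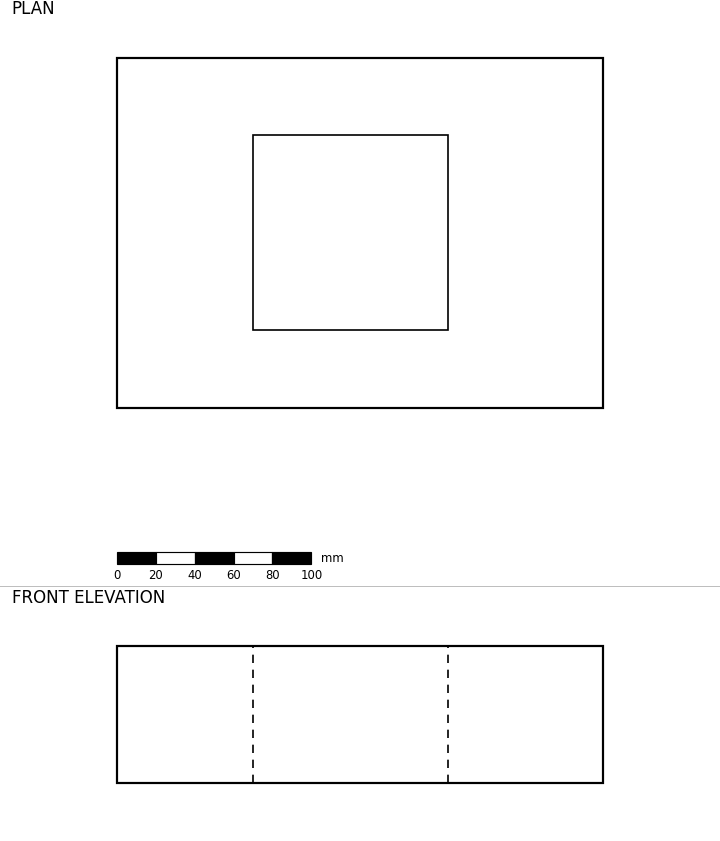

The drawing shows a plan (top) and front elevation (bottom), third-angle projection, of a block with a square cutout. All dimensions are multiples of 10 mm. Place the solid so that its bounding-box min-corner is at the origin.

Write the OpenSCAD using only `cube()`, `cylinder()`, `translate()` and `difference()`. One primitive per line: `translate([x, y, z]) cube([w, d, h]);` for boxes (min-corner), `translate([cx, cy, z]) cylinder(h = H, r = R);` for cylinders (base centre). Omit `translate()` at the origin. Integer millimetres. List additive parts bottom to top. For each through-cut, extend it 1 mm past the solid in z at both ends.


difference() {
  cube([250, 180, 70]);
  translate([70, 40, -1]) cube([100, 100, 72]);
}
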